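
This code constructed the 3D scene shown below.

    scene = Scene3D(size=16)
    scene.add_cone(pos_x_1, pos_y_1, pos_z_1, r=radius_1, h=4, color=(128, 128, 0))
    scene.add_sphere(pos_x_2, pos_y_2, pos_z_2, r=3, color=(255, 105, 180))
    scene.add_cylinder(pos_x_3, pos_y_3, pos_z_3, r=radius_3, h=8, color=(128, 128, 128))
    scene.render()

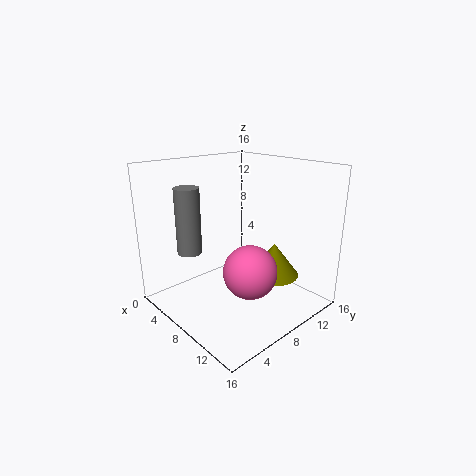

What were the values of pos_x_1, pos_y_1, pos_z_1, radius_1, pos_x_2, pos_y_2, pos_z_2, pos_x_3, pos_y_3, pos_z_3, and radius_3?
pos_x_1 = 9.5; pos_y_1 = 12.5; pos_z_1 = 2.5; radius_1 = 3; pos_x_2 = 10; pos_y_2 = 8; pos_z_2 = 4.5; pos_x_3 = 2; pos_y_3 = 5.5; pos_z_3 = 5; radius_3 = 1.5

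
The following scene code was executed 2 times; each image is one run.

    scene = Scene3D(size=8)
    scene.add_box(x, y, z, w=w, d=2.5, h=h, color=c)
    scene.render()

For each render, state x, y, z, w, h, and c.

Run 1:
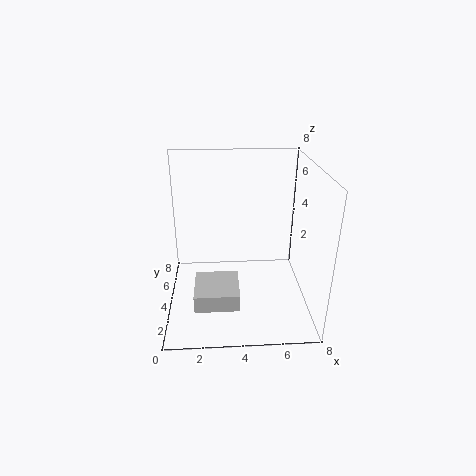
x = 1.5, y = 2, z = 0.5, w = 2.5, h = 1, c = 'lightgray'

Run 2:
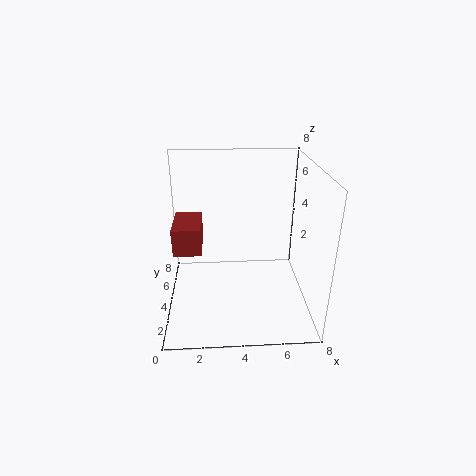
x = 0.5, y = 3, z = 3.5, w = 1.5, h = 1.5, c = 'brown'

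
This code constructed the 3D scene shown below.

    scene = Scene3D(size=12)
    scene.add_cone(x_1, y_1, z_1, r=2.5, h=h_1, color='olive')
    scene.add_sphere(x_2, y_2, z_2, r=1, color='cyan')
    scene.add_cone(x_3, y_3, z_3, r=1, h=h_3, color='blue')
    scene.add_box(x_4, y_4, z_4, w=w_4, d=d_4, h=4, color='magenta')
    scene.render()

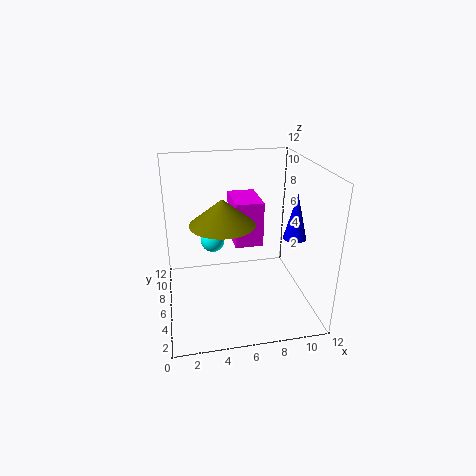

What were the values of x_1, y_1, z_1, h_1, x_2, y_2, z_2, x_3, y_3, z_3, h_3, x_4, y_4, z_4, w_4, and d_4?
x_1 = 4.5
y_1 = 4.5
z_1 = 8
h_1 = 2
x_2 = 4
y_2 = 7
z_2 = 5.5
x_3 = 11
y_3 = 6
z_3 = 5.5
h_3 = 4
x_4 = 6
y_4 = 7
z_4 = 4.5
w_4 = 2.5
d_4 = 4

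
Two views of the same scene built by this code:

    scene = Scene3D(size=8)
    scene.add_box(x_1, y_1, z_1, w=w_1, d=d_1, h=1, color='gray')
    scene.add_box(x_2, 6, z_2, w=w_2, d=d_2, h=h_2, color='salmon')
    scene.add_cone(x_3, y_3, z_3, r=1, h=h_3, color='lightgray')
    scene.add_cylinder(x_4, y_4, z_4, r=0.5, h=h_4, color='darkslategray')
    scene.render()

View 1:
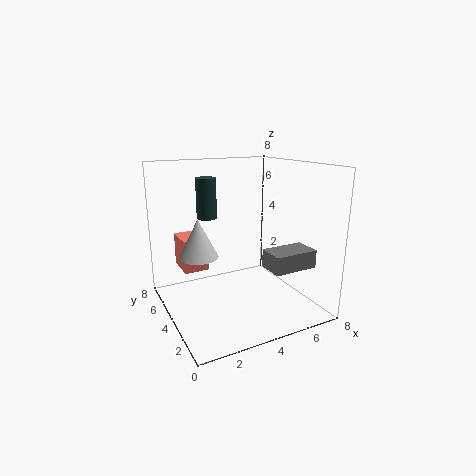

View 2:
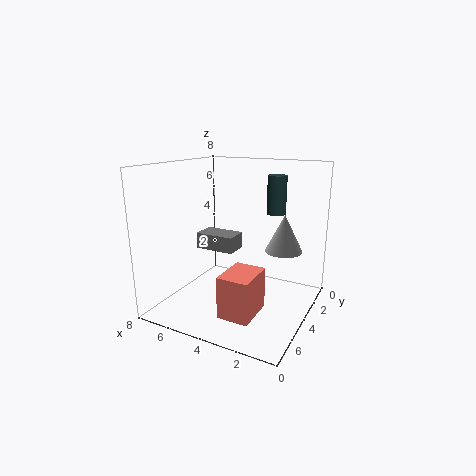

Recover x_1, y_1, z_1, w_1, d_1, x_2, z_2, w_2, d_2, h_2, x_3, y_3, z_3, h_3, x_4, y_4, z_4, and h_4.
x_1 = 5, y_1 = 1.5, z_1 = 2.5, w_1 = 2.5, d_1 = 1.5, x_2 = 1.5, z_2 = 1.5, w_2 = 1.5, d_2 = 2, h_2 = 2, x_3 = 1.5, y_3 = 3.5, z_3 = 3.5, h_3 = 2, x_4 = 2, y_4 = 3.5, z_4 = 5.5, h_4 = 2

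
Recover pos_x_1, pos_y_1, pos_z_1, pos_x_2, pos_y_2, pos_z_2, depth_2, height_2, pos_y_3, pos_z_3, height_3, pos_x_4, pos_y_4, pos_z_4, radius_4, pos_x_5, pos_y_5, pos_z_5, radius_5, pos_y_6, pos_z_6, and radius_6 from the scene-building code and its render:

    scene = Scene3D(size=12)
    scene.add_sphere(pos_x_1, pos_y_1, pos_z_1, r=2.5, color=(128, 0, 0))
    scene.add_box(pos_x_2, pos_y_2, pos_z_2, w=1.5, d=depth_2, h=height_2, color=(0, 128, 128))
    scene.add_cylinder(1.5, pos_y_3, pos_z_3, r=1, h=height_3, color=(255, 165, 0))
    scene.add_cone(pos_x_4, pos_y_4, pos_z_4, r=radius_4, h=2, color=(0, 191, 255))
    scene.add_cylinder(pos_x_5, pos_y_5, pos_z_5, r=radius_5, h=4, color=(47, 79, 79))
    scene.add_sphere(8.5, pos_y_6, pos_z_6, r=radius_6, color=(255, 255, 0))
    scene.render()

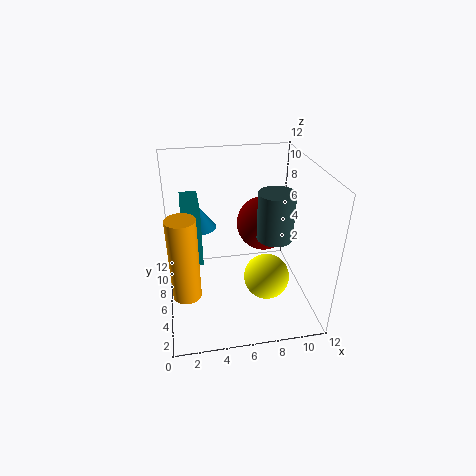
pos_x_1 = 9
pos_y_1 = 9
pos_z_1 = 5.5
pos_x_2 = 1.5
pos_y_2 = 5.5
pos_z_2 = 4
depth_2 = 4
height_2 = 5
pos_y_3 = 1.5
pos_z_3 = 4.5
height_3 = 6
pos_x_4 = 3
pos_y_4 = 8.5
pos_z_4 = 6
radius_4 = 1.5
pos_x_5 = 9
pos_y_5 = 5.5
pos_z_5 = 6
radius_5 = 1.5
pos_y_6 = 5.5
pos_z_6 = 2
radius_6 = 2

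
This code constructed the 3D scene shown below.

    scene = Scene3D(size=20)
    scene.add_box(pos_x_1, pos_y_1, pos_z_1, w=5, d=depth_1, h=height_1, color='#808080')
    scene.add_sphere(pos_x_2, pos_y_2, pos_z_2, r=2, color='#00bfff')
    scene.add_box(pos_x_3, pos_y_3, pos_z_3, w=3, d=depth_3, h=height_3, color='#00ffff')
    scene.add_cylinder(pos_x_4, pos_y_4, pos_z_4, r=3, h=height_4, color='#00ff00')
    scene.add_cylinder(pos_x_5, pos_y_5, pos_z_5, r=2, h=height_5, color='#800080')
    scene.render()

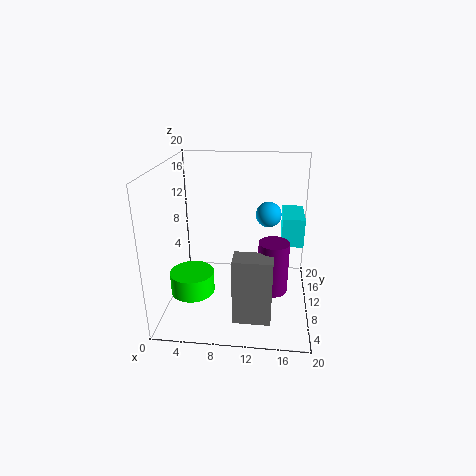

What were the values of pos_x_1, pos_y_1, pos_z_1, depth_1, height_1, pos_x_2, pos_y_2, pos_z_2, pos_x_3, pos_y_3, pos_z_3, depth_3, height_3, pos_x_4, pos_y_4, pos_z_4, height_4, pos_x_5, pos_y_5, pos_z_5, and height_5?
pos_x_1 = 10; pos_y_1 = 3; pos_z_1 = 1; depth_1 = 3; height_1 = 9; pos_x_2 = 14; pos_y_2 = 17; pos_z_2 = 11; pos_x_3 = 16; pos_y_3 = 10; pos_z_3 = 9; depth_3 = 6; height_3 = 4; pos_x_4 = 4; pos_y_4 = 7; pos_z_4 = 3; height_4 = 3; pos_x_5 = 15; pos_y_5 = 7; pos_z_5 = 4; height_5 = 7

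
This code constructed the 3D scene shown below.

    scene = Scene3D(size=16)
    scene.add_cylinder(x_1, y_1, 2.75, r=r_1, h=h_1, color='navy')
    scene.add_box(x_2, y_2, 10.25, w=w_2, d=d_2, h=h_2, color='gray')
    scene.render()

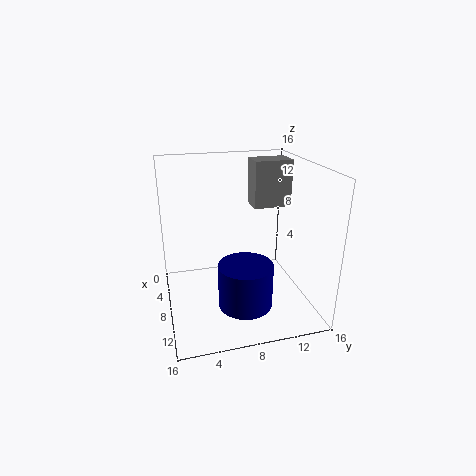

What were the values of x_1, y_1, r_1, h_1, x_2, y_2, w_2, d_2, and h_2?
x_1 = 12.75
y_1 = 7.5
r_1 = 2.75
h_1 = 4.5
x_2 = 2.5
y_2 = 10.75
w_2 = 3
d_2 = 4.5
h_2 = 5.5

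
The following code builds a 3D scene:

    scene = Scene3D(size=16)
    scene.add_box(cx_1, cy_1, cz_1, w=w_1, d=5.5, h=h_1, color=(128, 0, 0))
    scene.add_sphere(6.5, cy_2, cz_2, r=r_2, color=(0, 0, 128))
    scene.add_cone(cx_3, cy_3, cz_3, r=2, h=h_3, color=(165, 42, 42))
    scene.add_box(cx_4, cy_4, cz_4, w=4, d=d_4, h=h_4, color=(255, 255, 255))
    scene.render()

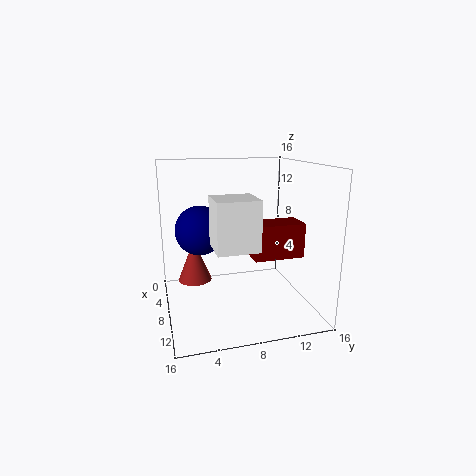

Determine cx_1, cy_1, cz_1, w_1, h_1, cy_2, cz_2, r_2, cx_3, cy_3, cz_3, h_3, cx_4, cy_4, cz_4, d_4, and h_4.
cx_1 = 8.25; cy_1 = 9; cz_1 = 6.25; w_1 = 3; h_1 = 3.75; cy_2 = 4; cz_2 = 8.75; r_2 = 2.75; cx_3 = 4.5; cy_3 = 3.5; cz_3 = 2; h_3 = 5; cx_4 = 9.75; cy_4 = 4.5; cz_4 = 8.25; d_4 = 4.25; h_4 = 5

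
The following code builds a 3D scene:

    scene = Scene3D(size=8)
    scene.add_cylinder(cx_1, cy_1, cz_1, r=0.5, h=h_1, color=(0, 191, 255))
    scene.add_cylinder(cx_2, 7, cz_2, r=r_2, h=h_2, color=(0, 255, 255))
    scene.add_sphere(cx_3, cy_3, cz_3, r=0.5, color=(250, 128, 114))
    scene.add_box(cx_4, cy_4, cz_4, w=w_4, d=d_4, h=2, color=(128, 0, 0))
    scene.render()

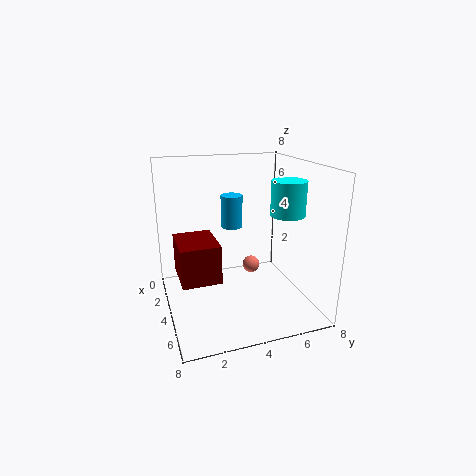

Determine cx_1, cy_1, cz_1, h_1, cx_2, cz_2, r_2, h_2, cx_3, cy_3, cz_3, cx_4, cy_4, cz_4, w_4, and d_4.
cx_1 = 6, cy_1 = 3, cz_1 = 5.5, h_1 = 1.5, cx_2 = 4, cz_2 = 5, r_2 = 1, h_2 = 2, cx_3 = 3.5, cy_3 = 5, cz_3 = 2, cx_4 = 3.5, cy_4 = 0.5, cz_4 = 2.5, w_4 = 2.5, d_4 = 2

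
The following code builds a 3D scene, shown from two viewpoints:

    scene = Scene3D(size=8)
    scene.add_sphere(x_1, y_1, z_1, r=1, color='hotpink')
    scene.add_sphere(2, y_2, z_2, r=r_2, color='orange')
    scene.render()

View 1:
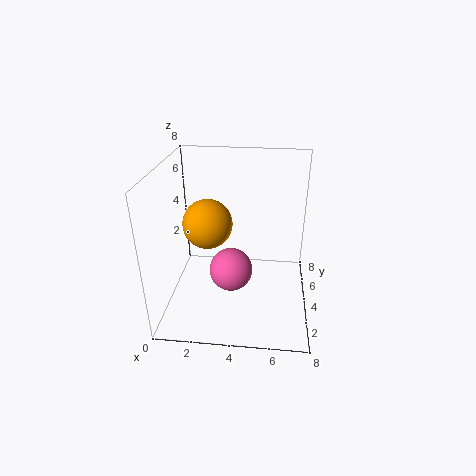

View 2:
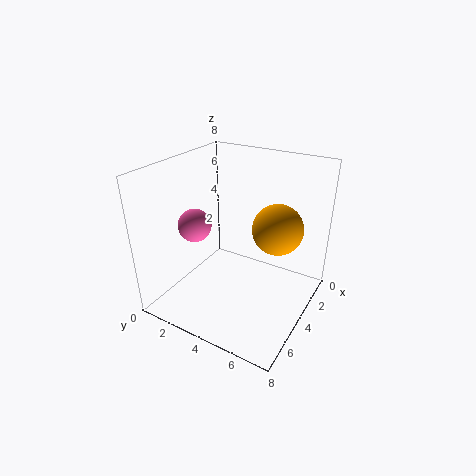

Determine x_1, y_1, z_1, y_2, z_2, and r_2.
x_1 = 4
y_1 = 1
z_1 = 4
y_2 = 5.5
z_2 = 4
r_2 = 1.5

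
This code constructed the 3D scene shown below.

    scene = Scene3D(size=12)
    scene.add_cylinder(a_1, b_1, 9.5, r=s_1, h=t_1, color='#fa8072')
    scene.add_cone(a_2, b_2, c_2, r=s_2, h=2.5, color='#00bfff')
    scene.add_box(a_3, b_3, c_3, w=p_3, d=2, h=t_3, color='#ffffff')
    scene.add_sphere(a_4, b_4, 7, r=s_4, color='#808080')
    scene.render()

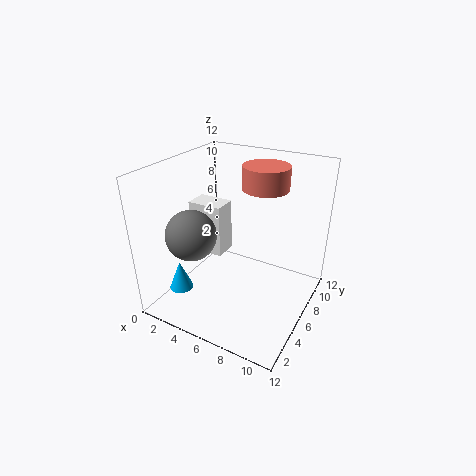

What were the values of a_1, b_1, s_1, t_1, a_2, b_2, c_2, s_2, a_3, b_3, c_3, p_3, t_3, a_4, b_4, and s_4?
a_1 = 7
b_1 = 9
s_1 = 2
t_1 = 2
a_2 = 2
b_2 = 3
c_2 = 1.5
s_2 = 1
a_3 = 1.5
b_3 = 5.5
c_3 = 4
p_3 = 3
t_3 = 4.5
a_4 = 3.5
b_4 = 3
s_4 = 2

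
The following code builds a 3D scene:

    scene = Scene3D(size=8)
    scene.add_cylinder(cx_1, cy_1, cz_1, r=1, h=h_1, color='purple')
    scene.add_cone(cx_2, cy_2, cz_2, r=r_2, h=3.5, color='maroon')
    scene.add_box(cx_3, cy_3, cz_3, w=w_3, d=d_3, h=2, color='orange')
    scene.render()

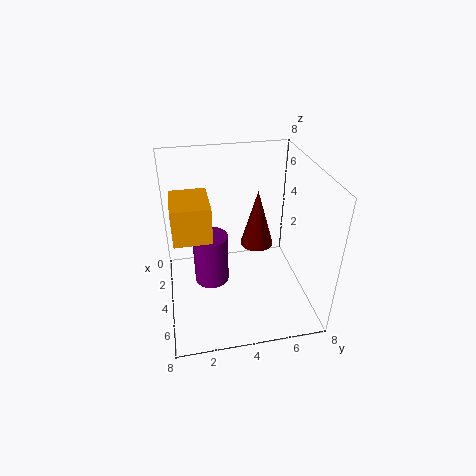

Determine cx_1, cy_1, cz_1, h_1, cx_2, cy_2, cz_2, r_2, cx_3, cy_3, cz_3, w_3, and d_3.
cx_1 = 3.5, cy_1 = 2.5, cz_1 = 1, h_1 = 3, cx_2 = 2.5, cy_2 = 5.5, cz_2 = 2.5, r_2 = 1, cx_3 = 2.5, cy_3 = 0.5, cz_3 = 4.5, w_3 = 2.5, d_3 = 2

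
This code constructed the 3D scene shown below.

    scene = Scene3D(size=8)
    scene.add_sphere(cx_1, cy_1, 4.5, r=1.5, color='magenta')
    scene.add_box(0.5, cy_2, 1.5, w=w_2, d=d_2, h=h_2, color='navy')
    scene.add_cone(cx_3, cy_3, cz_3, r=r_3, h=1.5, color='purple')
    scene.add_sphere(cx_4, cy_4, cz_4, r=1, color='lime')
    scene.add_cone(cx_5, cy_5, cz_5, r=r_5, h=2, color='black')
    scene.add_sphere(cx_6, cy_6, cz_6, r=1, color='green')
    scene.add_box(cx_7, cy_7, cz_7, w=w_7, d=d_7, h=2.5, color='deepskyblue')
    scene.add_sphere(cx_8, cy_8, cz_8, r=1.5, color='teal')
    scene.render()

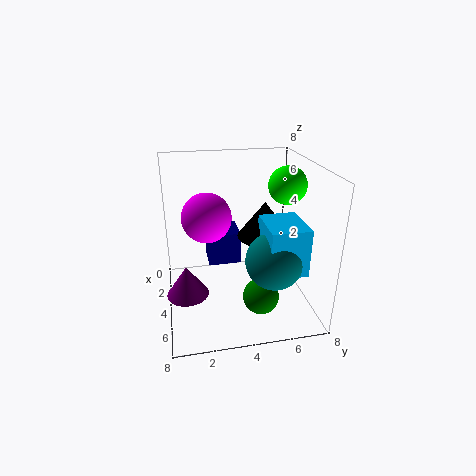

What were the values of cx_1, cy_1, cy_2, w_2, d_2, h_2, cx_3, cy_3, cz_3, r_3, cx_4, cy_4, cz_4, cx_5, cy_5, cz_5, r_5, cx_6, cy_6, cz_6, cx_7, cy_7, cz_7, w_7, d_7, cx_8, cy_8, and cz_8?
cx_1 = 2, cy_1 = 2.5, cy_2 = 2.5, w_2 = 2, d_2 = 2, h_2 = 2, cx_3 = 6.5, cy_3 = 1, cz_3 = 2.5, r_3 = 1, cx_4 = 4.5, cy_4 = 6.5, cz_4 = 7, cx_5 = 4, cy_5 = 5.5, cz_5 = 4, r_5 = 1.5, cx_6 = 5.5, cy_6 = 5, cz_6 = 1, cx_7 = 4.5, cy_7 = 5, cz_7 = 3, w_7 = 2.5, d_7 = 2, cx_8 = 6, cy_8 = 5.5, cz_8 = 3.5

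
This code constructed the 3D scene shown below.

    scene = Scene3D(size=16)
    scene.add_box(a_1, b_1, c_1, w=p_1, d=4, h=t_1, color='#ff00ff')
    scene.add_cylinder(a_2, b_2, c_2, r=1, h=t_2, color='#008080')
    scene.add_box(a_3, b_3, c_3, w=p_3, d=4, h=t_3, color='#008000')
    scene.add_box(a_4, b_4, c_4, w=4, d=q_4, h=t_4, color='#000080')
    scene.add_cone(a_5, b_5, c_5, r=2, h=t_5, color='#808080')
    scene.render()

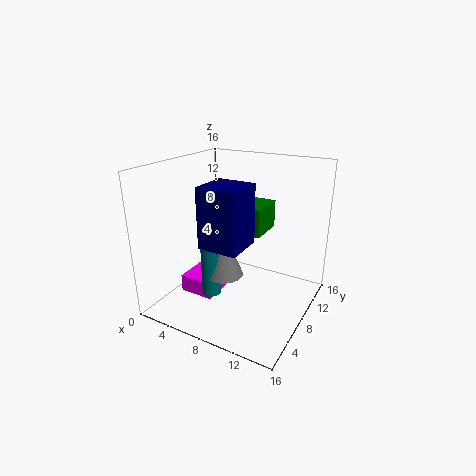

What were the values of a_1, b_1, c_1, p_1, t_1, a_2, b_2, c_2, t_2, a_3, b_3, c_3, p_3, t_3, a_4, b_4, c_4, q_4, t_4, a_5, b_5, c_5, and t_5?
a_1 = 2
b_1 = 5
c_1 = 1
p_1 = 4
t_1 = 2
a_2 = 7
b_2 = 4
c_2 = 3
t_2 = 7
a_3 = 8
b_3 = 7
c_3 = 9
p_3 = 3
t_3 = 3
a_4 = 7
b_4 = 2
c_4 = 9
q_4 = 4
t_4 = 6
a_5 = 8
b_5 = 5
c_5 = 5
t_5 = 5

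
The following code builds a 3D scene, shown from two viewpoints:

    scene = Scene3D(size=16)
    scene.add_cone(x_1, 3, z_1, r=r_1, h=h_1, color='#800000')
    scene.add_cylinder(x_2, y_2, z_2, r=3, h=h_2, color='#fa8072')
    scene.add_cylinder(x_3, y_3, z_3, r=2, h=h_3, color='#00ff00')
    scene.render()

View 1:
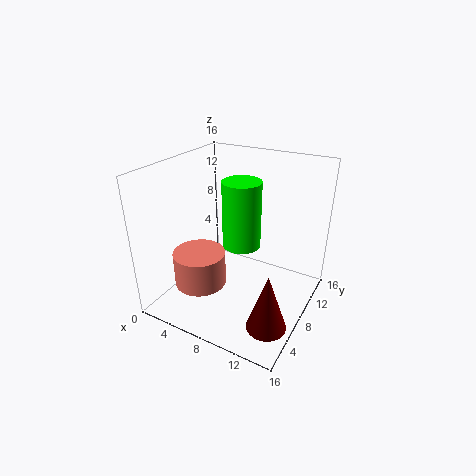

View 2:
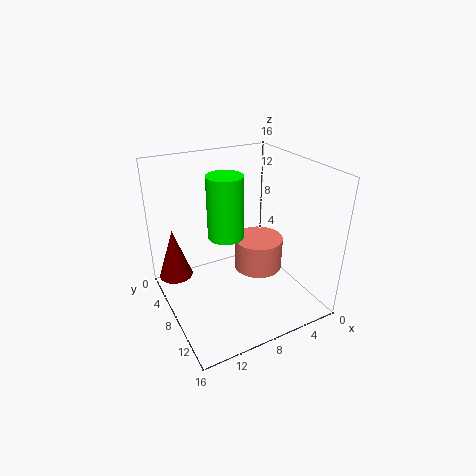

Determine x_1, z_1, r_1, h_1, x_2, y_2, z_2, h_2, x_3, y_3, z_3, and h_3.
x_1 = 14
z_1 = 2
r_1 = 2
h_1 = 6
x_2 = 4
y_2 = 6
z_2 = 2
h_2 = 4
x_3 = 9
y_3 = 7
z_3 = 8
h_3 = 7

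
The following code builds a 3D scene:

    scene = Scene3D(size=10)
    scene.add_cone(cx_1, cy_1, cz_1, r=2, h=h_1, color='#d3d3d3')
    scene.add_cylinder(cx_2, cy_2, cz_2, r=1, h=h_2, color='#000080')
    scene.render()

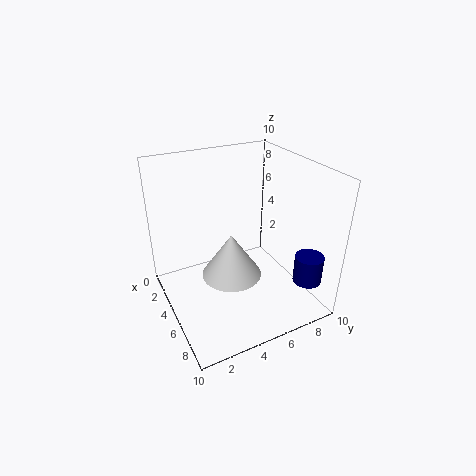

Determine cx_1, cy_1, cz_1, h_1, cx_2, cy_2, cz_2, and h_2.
cx_1 = 6
cy_1 = 4
cz_1 = 3
h_1 = 3
cx_2 = 8
cy_2 = 9
cz_2 = 2
h_2 = 2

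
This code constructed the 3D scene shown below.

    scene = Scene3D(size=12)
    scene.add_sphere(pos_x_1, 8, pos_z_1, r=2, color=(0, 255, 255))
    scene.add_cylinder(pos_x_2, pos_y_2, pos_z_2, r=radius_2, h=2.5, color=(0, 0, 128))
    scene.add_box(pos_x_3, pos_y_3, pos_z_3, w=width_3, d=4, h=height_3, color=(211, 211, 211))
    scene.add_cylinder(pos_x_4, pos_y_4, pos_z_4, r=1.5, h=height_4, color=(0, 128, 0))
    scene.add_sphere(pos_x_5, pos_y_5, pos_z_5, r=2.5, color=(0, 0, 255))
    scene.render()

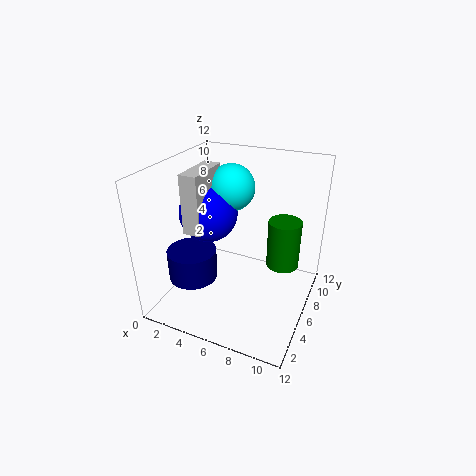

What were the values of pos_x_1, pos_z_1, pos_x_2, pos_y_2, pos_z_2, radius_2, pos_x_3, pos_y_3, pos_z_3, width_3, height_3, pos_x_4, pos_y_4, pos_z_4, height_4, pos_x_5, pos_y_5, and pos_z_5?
pos_x_1 = 4.5; pos_z_1 = 9.5; pos_x_2 = 3; pos_y_2 = 3.5; pos_z_2 = 3; radius_2 = 2; pos_x_3 = 2; pos_y_3 = 4; pos_z_3 = 6.5; width_3 = 1.5; height_3 = 5; pos_x_4 = 9; pos_y_4 = 9.5; pos_z_4 = 2; height_4 = 4.5; pos_x_5 = 3; pos_y_5 = 6.5; pos_z_5 = 7.5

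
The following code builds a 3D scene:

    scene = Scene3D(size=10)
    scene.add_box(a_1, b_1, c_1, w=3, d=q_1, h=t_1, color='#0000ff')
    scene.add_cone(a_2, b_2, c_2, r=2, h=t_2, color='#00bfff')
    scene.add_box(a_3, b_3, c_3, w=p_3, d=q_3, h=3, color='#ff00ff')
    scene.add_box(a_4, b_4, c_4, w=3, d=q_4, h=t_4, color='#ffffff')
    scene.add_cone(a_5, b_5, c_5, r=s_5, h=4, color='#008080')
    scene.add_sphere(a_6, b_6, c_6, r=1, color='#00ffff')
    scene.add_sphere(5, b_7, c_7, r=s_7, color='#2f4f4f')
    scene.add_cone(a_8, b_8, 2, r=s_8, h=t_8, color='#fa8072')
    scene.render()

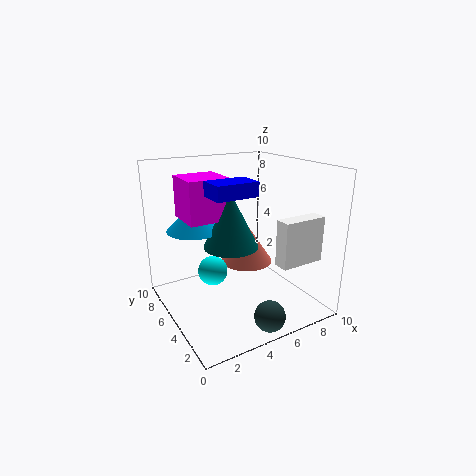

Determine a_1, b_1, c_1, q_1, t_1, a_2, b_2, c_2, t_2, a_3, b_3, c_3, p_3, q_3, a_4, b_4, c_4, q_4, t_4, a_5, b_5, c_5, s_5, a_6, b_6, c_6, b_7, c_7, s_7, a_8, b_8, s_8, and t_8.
a_1 = 3
b_1 = 4
c_1 = 8
q_1 = 2
t_1 = 1
a_2 = 3
b_2 = 8
c_2 = 5
t_2 = 2
a_3 = 2
b_3 = 6
c_3 = 6
p_3 = 3
q_3 = 3
a_4 = 6
b_4 = 1
c_4 = 4
q_4 = 1
t_4 = 3
a_5 = 5
b_5 = 6
c_5 = 4
s_5 = 2
a_6 = 3
b_6 = 5
c_6 = 3
b_7 = 1
c_7 = 1
s_7 = 1
a_8 = 7
b_8 = 7
s_8 = 2
t_8 = 3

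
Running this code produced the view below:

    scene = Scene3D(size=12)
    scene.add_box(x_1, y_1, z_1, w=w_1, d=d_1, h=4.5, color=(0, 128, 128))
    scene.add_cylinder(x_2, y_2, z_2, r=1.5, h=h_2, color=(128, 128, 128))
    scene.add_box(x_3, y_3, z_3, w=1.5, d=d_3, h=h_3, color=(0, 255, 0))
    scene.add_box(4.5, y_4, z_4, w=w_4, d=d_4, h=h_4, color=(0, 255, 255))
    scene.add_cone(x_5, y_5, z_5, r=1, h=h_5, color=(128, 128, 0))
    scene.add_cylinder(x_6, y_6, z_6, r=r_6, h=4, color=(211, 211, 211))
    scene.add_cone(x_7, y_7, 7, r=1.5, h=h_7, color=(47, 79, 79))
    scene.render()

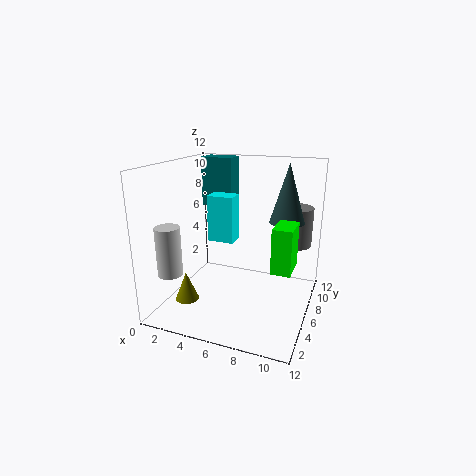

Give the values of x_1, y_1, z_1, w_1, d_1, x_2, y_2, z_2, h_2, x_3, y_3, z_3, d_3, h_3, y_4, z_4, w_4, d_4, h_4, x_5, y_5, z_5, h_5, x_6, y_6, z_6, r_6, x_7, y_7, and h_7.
x_1 = 1; y_1 = 9.5; z_1 = 7.5; w_1 = 3; d_1 = 2; x_2 = 10; y_2 = 10; z_2 = 4.5; h_2 = 3.5; x_3 = 9.5; y_3 = 3.5; z_3 = 4.5; d_3 = 2.5; h_3 = 3.5; y_4 = 3.5; z_4 = 6.5; w_4 = 2; d_4 = 1.5; h_4 = 3.5; x_5 = 2; y_5 = 4; z_5 = 0.5; h_5 = 2.5; x_6 = 1.5; y_6 = 2.5; z_6 = 3.5; r_6 = 1; x_7 = 9.5; y_7 = 8.5; h_7 = 5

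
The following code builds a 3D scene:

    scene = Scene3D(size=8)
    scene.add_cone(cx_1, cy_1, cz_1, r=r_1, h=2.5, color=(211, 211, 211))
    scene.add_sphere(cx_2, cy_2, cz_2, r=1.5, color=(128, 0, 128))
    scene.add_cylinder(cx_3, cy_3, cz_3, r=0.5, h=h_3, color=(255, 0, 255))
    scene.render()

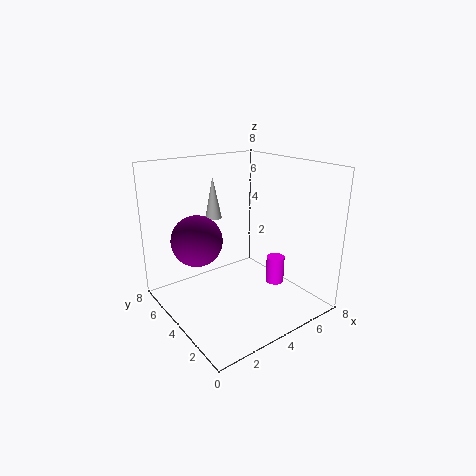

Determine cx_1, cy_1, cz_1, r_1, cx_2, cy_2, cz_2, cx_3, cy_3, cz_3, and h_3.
cx_1 = 4, cy_1 = 6.5, cz_1 = 4.5, r_1 = 0.5, cx_2 = 2.5, cy_2 = 6, cz_2 = 3.5, cx_3 = 5.5, cy_3 = 2.5, cz_3 = 1.5, h_3 = 1.5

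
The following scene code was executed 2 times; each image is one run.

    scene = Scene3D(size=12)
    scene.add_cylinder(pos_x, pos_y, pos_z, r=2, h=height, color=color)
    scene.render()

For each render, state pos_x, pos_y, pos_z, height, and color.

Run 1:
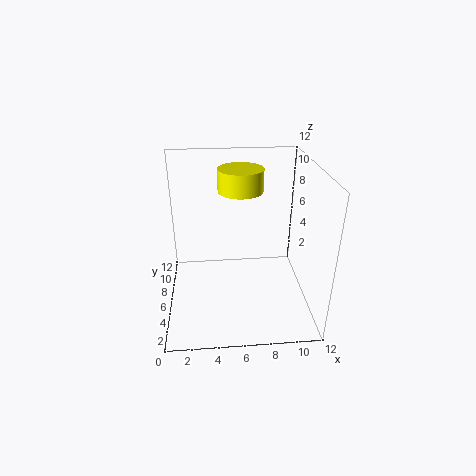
pos_x = 6.5, pos_y = 9, pos_z = 9, height = 2, color = 'yellow'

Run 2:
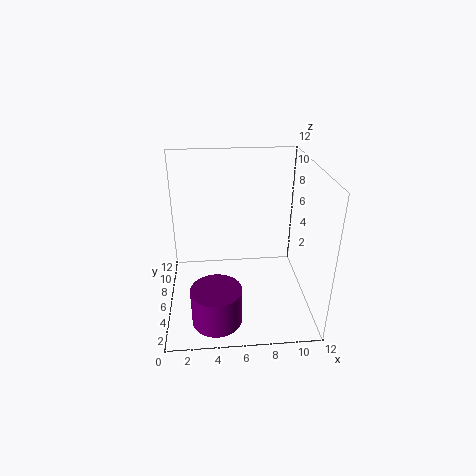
pos_x = 4, pos_y = 2.5, pos_z = 0.5, height = 3, color = 'purple'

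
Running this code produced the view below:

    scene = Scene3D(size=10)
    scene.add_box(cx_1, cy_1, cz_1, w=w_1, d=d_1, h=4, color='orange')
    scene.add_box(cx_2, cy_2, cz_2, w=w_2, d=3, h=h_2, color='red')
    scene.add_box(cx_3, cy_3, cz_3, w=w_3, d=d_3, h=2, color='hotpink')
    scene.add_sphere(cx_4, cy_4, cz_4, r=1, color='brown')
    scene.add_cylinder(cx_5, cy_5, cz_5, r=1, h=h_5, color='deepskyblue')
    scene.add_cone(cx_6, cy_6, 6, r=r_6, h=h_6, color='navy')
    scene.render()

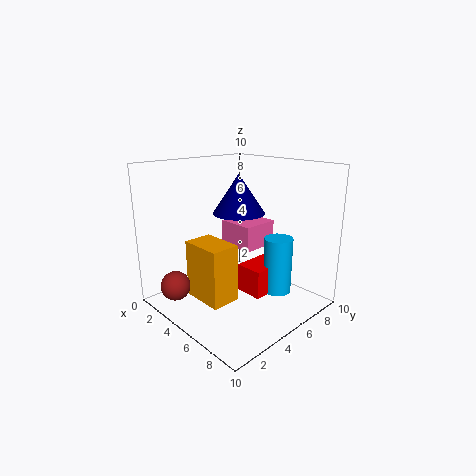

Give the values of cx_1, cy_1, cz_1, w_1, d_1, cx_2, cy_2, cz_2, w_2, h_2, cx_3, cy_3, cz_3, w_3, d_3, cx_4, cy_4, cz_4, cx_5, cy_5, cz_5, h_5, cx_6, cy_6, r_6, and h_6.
cx_1 = 3, cy_1 = 2, cz_1 = 1, w_1 = 3, d_1 = 2, cx_2 = 5, cy_2 = 5, cz_2 = 1, w_2 = 2, h_2 = 2, cx_3 = 1, cy_3 = 7, cz_3 = 3, w_3 = 3, d_3 = 3, cx_4 = 3, cy_4 = 1, cz_4 = 2, cx_5 = 7, cy_5 = 7, cz_5 = 1, h_5 = 4, cx_6 = 3, cy_6 = 7, r_6 = 2, h_6 = 3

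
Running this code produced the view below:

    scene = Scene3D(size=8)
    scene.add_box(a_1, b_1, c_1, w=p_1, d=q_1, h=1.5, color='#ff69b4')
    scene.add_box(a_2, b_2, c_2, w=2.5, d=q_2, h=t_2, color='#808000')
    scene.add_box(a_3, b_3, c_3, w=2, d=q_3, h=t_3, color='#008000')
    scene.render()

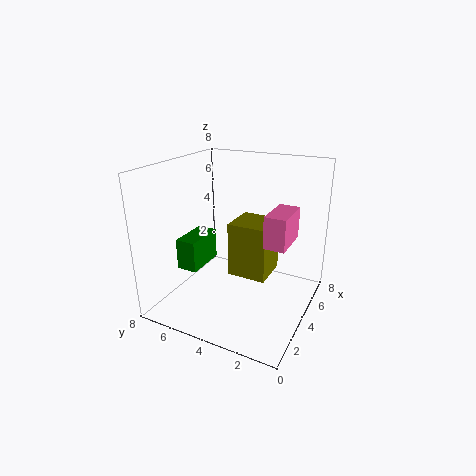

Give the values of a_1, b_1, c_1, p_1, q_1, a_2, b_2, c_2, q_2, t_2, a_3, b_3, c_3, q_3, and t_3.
a_1 = 1.5, b_1 = 0.5, c_1 = 5, p_1 = 2, q_1 = 1, a_2 = 5.5, b_2 = 3, c_2 = 0.5, q_2 = 2.5, t_2 = 3.5, a_3 = 0.5, b_3 = 4.5, c_3 = 3.5, q_3 = 1, t_3 = 1.5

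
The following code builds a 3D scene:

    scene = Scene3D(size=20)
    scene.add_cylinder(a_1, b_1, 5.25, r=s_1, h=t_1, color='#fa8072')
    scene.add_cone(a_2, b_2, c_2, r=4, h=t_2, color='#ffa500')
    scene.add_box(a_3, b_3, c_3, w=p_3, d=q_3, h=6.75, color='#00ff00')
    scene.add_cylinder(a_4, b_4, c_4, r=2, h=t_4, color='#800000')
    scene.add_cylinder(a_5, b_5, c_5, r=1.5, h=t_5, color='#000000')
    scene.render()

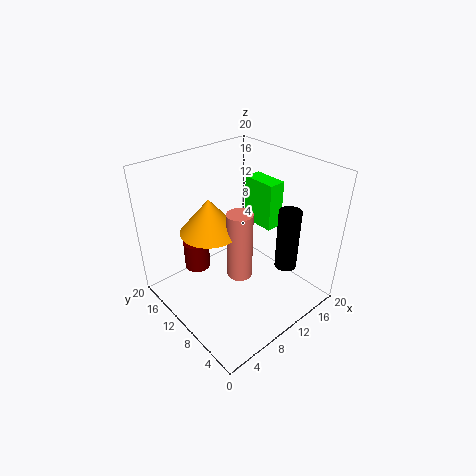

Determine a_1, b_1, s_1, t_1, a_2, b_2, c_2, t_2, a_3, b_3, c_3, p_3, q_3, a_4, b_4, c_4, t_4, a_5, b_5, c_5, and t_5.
a_1 = 9
b_1 = 8.5
s_1 = 1.75
t_1 = 9.5
a_2 = 6.75
b_2 = 12
c_2 = 11.5
t_2 = 4.75
a_3 = 14.25
b_3 = 8.25
c_3 = 10.25
p_3 = 2.5
q_3 = 5
a_4 = 8
b_4 = 17.75
c_4 = 1.75
t_4 = 4.5
a_5 = 14
b_5 = 4.5
c_5 = 6.5
t_5 = 8.5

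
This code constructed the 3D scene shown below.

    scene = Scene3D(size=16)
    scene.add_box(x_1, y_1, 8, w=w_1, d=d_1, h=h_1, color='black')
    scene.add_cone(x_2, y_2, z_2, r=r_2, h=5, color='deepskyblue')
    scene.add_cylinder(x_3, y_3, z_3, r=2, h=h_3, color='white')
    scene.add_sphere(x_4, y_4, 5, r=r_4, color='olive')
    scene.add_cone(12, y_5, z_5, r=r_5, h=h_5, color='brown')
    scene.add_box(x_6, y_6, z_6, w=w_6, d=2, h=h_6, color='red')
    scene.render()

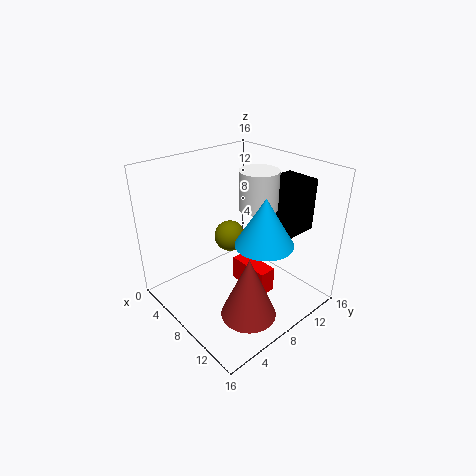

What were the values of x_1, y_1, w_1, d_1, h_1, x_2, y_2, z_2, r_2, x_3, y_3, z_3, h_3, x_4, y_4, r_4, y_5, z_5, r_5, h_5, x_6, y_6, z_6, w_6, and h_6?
x_1 = 8, y_1 = 11, w_1 = 4, d_1 = 5, h_1 = 6, x_2 = 12, y_2 = 8, z_2 = 9, r_2 = 3, x_3 = 10, y_3 = 9, z_3 = 12, h_3 = 4, x_4 = 3, y_4 = 11, r_4 = 2, y_5 = 6, z_5 = 1, r_5 = 3, h_5 = 7, x_6 = 6, y_6 = 9, z_6 = 1, w_6 = 5, h_6 = 3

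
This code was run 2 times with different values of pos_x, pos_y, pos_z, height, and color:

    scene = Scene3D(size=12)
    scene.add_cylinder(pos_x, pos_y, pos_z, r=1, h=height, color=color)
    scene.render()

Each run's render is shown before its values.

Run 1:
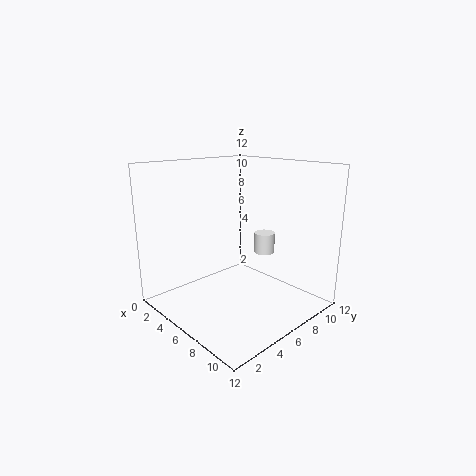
pos_x = 4.5; pos_y = 11; pos_z = 3; height = 2; color = 'white'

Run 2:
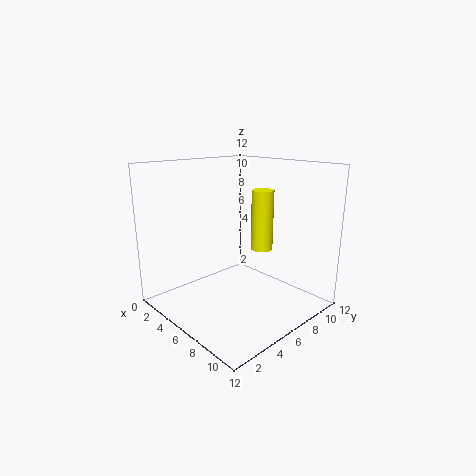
pos_x = 5.5; pos_y = 9.5; pos_z = 4; height = 5.5; color = 'yellow'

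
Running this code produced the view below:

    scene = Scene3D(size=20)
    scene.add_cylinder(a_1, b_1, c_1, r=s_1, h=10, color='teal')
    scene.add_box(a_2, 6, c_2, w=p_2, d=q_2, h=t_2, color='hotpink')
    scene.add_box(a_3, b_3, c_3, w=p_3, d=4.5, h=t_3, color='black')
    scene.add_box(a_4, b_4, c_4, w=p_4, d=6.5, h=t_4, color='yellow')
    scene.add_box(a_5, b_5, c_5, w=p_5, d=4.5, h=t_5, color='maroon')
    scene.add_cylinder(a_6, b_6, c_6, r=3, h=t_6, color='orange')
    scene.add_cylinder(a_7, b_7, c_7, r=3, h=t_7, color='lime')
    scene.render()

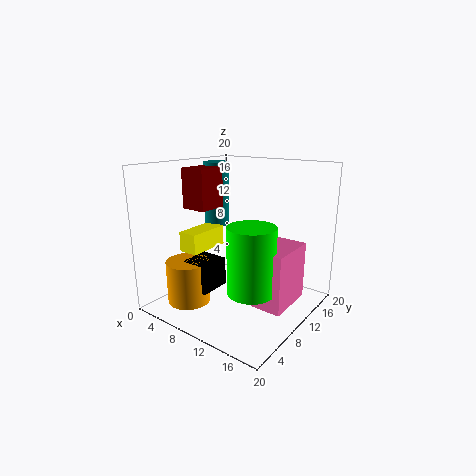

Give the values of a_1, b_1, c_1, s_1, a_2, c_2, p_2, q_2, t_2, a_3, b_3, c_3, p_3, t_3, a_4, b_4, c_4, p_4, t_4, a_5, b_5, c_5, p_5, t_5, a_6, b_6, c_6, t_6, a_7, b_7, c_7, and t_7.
a_1 = 2, b_1 = 15, c_1 = 9.5, s_1 = 2, a_2 = 15, c_2 = 3, p_2 = 4, q_2 = 6.5, t_2 = 7.5, a_3 = 4.5, b_3 = 4.5, c_3 = 3, p_3 = 4, t_3 = 4, a_4 = 1.5, b_4 = 7, c_4 = 7, p_4 = 3, t_4 = 3, a_5 = 0.5, b_5 = 9, c_5 = 13, p_5 = 4, t_5 = 6, a_6 = 5, b_6 = 5, c_6 = 1, t_6 = 6, a_7 = 15, b_7 = 6, c_7 = 5, t_7 = 8.5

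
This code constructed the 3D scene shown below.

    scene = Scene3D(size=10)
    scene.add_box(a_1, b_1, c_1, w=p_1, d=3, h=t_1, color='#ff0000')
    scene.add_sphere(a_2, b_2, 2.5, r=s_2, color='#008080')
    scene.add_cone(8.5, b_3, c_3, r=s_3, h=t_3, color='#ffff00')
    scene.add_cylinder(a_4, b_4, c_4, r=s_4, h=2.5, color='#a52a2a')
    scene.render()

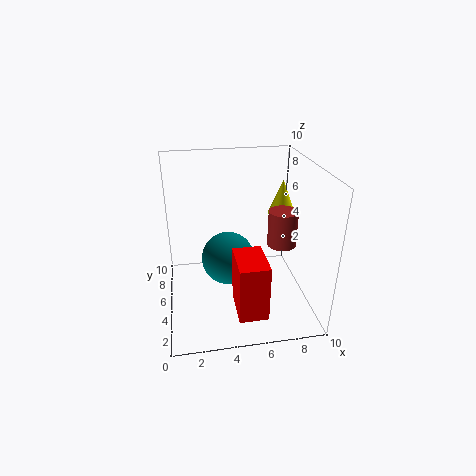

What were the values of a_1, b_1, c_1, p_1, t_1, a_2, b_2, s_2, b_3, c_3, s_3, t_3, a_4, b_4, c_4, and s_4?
a_1 = 4.5; b_1 = 1.5; c_1 = 0.5; p_1 = 2; t_1 = 4; a_2 = 4.5; b_2 = 6.5; s_2 = 2; b_3 = 6.5; c_3 = 6; s_3 = 1; t_3 = 2.5; a_4 = 8; b_4 = 4.5; c_4 = 4.5; s_4 = 1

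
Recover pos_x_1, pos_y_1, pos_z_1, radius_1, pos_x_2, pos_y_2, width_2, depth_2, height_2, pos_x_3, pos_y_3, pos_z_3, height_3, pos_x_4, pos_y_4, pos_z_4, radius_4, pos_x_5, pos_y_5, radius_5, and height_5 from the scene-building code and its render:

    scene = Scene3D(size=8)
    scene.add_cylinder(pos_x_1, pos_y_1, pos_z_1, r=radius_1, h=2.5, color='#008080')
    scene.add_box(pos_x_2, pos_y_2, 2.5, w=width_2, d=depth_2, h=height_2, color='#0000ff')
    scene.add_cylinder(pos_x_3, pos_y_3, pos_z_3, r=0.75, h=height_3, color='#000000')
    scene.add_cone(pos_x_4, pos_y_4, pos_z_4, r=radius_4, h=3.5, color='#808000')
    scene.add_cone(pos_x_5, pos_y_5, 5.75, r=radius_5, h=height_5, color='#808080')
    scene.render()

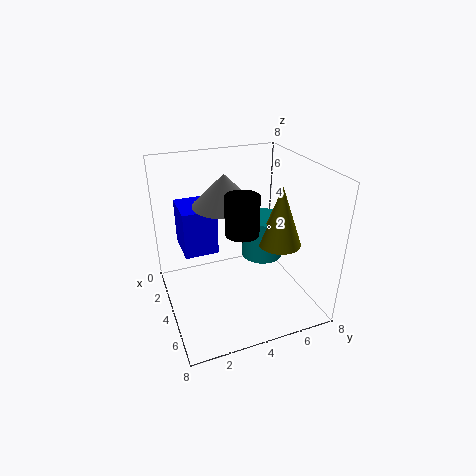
pos_x_1 = 3; pos_y_1 = 6; pos_z_1 = 2; radius_1 = 1.25; pos_x_2 = 0.25; pos_y_2 = 1.25; width_2 = 2.5; depth_2 = 2; height_2 = 2.75; pos_x_3 = 7; pos_y_3 = 3; pos_z_3 = 6; height_3 = 1.75; pos_x_4 = 4.25; pos_y_4 = 6.5; pos_z_4 = 3.25; radius_4 = 1.25; pos_x_5 = 3.25; pos_y_5 = 3.5; radius_5 = 1.75; height_5 = 1.75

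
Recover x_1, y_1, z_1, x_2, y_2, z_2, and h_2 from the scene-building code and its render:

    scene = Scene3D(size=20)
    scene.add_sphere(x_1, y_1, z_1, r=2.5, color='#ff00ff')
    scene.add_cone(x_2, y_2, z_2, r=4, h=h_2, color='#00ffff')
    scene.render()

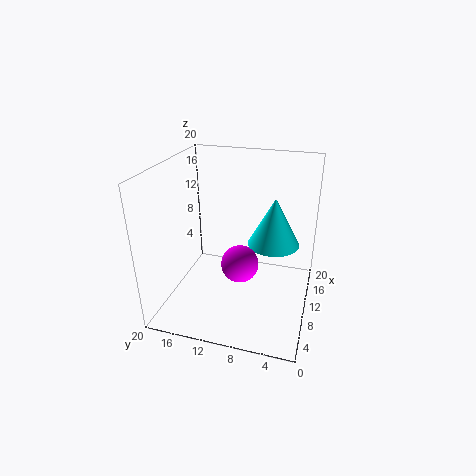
x_1 = 7.5, y_1 = 9, z_1 = 7.5, x_2 = 16, y_2 = 6, z_2 = 6.5, h_2 = 7.5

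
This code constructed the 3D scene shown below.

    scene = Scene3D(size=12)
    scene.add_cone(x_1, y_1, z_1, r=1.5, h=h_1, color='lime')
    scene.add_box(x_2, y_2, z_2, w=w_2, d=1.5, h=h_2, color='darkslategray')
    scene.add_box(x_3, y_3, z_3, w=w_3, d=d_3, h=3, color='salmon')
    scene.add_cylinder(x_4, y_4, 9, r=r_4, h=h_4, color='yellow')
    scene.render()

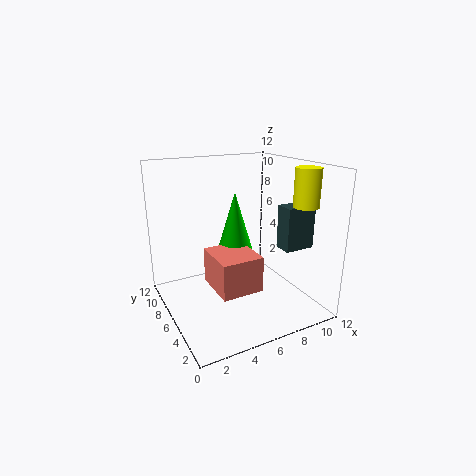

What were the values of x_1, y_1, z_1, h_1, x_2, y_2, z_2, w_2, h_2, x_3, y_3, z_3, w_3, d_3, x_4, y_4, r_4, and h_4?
x_1 = 6.5, y_1 = 7.5, z_1 = 4.5, h_1 = 5, x_2 = 8.5, y_2 = 2.5, z_2 = 5.5, w_2 = 2.5, h_2 = 3.5, x_3 = 3.5, y_3 = 3.5, z_3 = 2, w_3 = 3.5, d_3 = 4, x_4 = 10, y_4 = 2.5, r_4 = 1, h_4 = 3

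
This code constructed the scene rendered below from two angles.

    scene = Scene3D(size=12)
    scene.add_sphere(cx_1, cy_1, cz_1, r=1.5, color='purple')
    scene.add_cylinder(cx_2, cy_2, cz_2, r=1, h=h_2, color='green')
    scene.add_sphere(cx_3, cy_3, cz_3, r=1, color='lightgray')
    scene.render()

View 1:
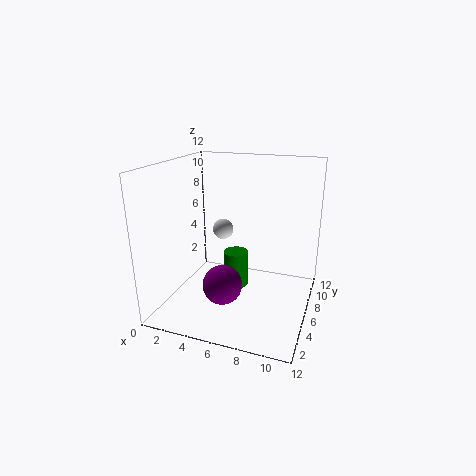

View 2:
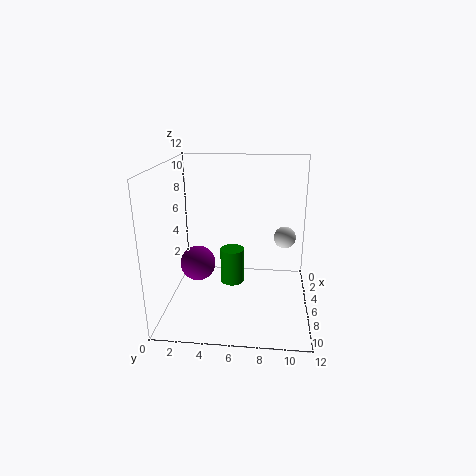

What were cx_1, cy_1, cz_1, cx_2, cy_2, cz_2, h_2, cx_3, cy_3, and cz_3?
cx_1 = 6
cy_1 = 2.5
cz_1 = 3.5
cx_2 = 6
cy_2 = 5.5
cz_2 = 2
h_2 = 3
cx_3 = 3
cy_3 = 10
cz_3 = 5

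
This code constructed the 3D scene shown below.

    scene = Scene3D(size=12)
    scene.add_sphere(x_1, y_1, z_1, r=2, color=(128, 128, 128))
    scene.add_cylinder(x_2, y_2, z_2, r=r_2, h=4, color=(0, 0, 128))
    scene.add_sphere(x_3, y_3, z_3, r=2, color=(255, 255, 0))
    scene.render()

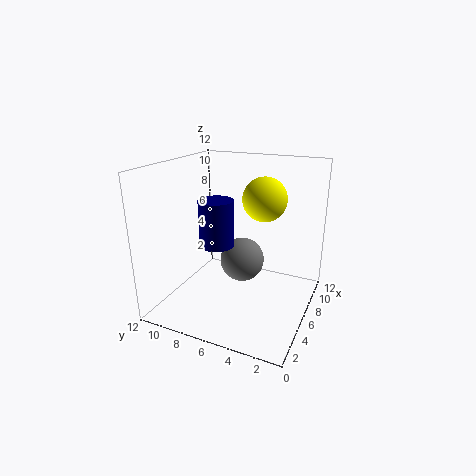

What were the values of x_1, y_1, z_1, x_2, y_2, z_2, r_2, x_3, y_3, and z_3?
x_1 = 8; y_1 = 6.5; z_1 = 3; x_2 = 6; y_2 = 8; z_2 = 5; r_2 = 1.5; x_3 = 9.5; y_3 = 5; z_3 = 8.5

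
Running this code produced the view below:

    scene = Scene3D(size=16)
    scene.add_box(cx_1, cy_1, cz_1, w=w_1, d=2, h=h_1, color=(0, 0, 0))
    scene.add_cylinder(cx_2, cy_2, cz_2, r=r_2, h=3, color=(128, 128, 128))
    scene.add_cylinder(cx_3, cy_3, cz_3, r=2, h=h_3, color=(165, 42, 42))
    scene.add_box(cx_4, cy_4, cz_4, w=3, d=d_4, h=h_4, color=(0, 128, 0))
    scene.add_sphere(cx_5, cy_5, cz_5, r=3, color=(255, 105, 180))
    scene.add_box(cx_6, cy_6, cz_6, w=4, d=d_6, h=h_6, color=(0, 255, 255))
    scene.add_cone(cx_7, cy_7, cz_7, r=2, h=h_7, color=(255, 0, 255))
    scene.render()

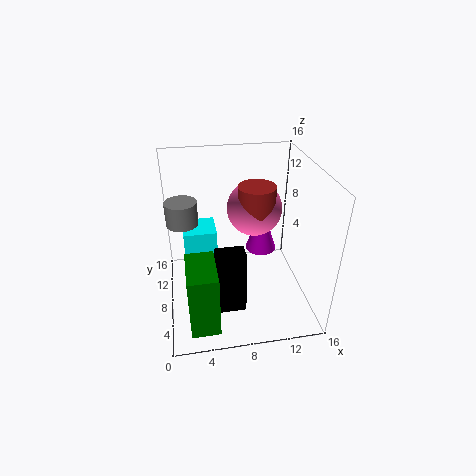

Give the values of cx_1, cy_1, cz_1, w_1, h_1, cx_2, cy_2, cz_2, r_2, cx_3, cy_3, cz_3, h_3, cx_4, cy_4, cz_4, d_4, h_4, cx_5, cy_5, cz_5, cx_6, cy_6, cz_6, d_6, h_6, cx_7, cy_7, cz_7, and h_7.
cx_1 = 5, cy_1 = 3, cz_1 = 2, w_1 = 3, h_1 = 7, cx_2 = 2, cy_2 = 14, cz_2 = 7, r_2 = 2, cx_3 = 10, cy_3 = 8, cz_3 = 11, h_3 = 3, cx_4 = 2, cy_4 = 1, cz_4 = 1, d_4 = 5, h_4 = 7, cx_5 = 10, cy_5 = 9, cz_5 = 11, cx_6 = 2, cy_6 = 11, cz_6 = 4, d_6 = 4, h_6 = 3, cx_7 = 12, cy_7 = 13, cz_7 = 3, h_7 = 6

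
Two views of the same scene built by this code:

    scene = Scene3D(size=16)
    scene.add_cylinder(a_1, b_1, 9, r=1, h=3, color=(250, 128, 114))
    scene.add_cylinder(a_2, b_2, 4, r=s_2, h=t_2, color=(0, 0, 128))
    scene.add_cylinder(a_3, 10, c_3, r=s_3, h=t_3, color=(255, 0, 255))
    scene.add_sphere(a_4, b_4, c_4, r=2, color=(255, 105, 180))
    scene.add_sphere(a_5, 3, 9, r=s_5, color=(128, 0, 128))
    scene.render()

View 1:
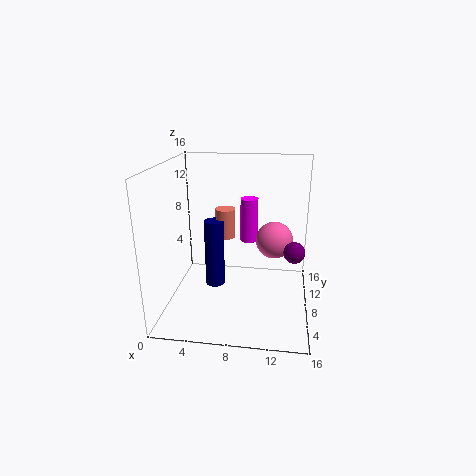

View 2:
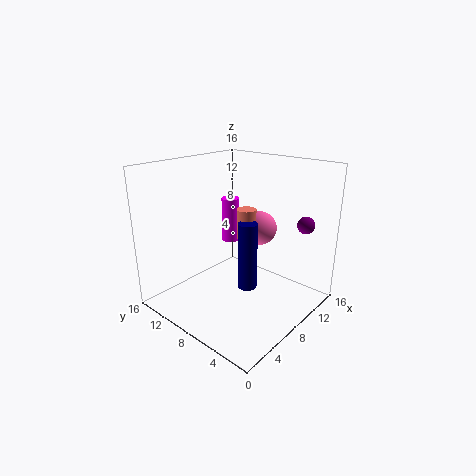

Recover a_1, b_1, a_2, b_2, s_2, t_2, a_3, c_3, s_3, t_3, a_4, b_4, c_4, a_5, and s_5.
a_1 = 7
b_1 = 6
a_2 = 6
b_2 = 5
s_2 = 1
t_2 = 7
a_3 = 9
c_3 = 7
s_3 = 1
t_3 = 5
a_4 = 12
b_4 = 8
c_4 = 8
a_5 = 14
s_5 = 1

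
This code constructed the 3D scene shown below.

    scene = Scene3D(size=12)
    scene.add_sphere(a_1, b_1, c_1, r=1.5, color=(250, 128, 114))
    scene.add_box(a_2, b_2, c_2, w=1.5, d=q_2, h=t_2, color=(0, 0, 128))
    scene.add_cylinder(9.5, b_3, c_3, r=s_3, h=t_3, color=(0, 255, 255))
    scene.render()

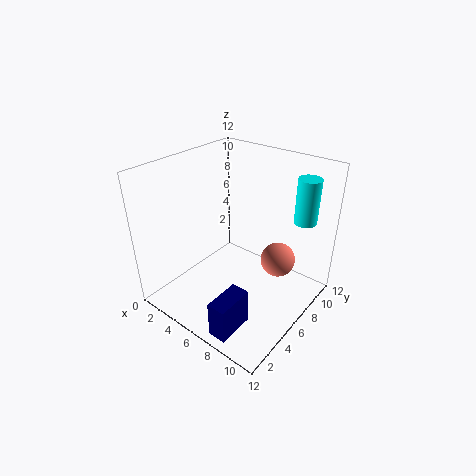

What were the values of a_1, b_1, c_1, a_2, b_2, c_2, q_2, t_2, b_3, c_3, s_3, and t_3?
a_1 = 8.5
b_1 = 8.5
c_1 = 3.5
a_2 = 7.5
b_2 = 0.5
c_2 = 0.5
q_2 = 3
t_2 = 3
b_3 = 11
c_3 = 6.5
s_3 = 1
t_3 = 4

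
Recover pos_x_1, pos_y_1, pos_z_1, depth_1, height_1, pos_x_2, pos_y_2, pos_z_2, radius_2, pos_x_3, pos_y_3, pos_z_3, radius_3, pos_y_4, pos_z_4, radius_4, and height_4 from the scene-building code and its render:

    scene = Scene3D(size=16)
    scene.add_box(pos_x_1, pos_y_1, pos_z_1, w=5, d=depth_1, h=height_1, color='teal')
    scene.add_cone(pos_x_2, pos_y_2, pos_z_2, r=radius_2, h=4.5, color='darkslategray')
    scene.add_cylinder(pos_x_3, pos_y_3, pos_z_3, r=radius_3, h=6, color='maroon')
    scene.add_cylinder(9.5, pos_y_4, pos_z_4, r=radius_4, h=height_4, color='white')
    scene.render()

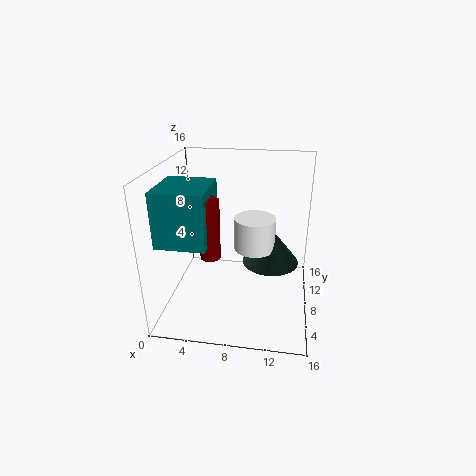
pos_x_1 = 1
pos_y_1 = 1.5
pos_z_1 = 9.5
depth_1 = 5.5
height_1 = 5.5
pos_x_2 = 11.5
pos_y_2 = 12
pos_z_2 = 3
radius_2 = 3.5
pos_x_3 = 6
pos_y_3 = 3.5
pos_z_3 = 8
radius_3 = 1
pos_y_4 = 11.5
pos_z_4 = 5
radius_4 = 2.5
height_4 = 4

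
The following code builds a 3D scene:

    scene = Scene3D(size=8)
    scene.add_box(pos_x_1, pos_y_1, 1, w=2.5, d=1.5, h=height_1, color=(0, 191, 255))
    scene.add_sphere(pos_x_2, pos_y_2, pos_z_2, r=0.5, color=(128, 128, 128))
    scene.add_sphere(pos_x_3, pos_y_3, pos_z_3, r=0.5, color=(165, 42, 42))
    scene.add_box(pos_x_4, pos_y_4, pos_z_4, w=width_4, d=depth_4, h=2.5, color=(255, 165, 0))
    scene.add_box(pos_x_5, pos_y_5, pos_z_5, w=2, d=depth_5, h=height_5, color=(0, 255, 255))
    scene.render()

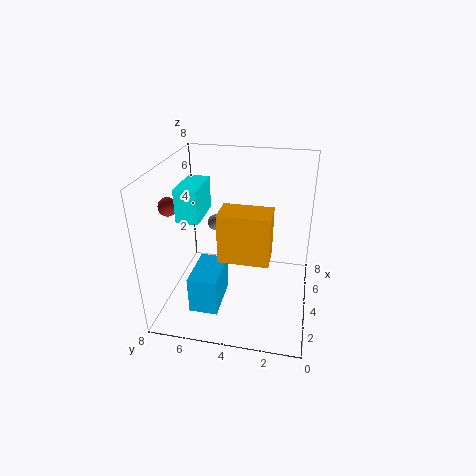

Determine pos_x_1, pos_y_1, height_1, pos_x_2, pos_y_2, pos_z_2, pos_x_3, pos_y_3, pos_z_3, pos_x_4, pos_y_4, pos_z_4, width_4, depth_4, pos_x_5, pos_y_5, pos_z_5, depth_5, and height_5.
pos_x_1 = 1; pos_y_1 = 4.5; height_1 = 2; pos_x_2 = 6.5; pos_y_2 = 6; pos_z_2 = 3.5; pos_x_3 = 3; pos_y_3 = 7.5; pos_z_3 = 6; pos_x_4 = 1.5; pos_y_4 = 2; pos_z_4 = 4; width_4 = 1.5; depth_4 = 2.5; pos_x_5 = 0.5; pos_y_5 = 5; pos_z_5 = 6.5; depth_5 = 1; height_5 = 1.5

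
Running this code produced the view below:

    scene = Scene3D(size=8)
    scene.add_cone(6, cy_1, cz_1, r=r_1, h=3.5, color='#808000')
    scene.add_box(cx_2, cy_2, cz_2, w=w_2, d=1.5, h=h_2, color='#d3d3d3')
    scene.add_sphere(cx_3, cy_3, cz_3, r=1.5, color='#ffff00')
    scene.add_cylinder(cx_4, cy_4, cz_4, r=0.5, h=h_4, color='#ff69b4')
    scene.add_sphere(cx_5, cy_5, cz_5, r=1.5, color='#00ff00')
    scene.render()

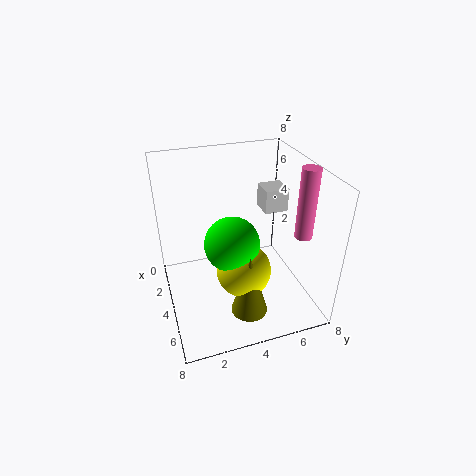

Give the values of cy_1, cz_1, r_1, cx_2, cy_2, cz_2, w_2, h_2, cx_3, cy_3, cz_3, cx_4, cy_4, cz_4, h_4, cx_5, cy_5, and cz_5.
cy_1 = 4, cz_1 = 0.5, r_1 = 1, cx_2 = 0.5, cy_2 = 6.5, cz_2 = 4, w_2 = 1.5, h_2 = 1.5, cx_3 = 5, cy_3 = 4, cz_3 = 2.5, cx_4 = 5, cy_4 = 7.5, cz_4 = 4, h_4 = 4, cx_5 = 4.5, cy_5 = 3.5, cz_5 = 4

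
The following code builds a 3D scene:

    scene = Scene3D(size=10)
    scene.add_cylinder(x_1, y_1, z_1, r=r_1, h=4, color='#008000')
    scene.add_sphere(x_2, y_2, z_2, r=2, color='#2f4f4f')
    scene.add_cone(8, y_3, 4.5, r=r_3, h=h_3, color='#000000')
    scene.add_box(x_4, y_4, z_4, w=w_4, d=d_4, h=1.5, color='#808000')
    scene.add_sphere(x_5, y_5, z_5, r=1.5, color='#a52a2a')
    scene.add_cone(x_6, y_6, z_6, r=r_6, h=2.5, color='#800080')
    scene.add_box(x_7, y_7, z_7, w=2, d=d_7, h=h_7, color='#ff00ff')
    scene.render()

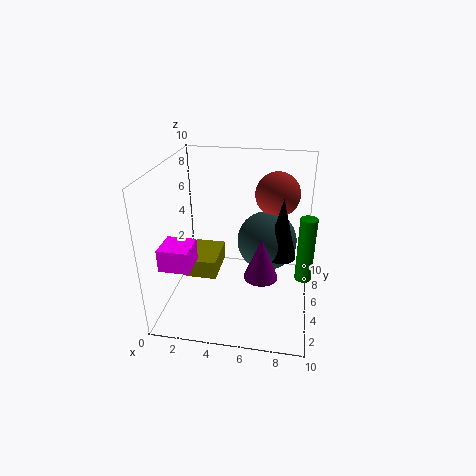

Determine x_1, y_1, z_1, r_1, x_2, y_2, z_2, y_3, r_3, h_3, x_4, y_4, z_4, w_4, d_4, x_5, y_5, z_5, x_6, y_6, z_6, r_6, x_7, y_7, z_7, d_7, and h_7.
x_1 = 9.5, y_1 = 2.5, z_1 = 4, r_1 = 0.5, x_2 = 7, y_2 = 5, z_2 = 5, y_3 = 4, r_3 = 1, h_3 = 4, x_4 = 0.5, y_4 = 6, z_4 = 0.5, w_4 = 2.5, d_4 = 3.5, x_5 = 7.5, y_5 = 6, z_5 = 8, x_6 = 7, y_6 = 1.5, z_6 = 4.5, r_6 = 1, x_7 = 0.5, y_7 = 1.5, z_7 = 4, d_7 = 2, h_7 = 1.5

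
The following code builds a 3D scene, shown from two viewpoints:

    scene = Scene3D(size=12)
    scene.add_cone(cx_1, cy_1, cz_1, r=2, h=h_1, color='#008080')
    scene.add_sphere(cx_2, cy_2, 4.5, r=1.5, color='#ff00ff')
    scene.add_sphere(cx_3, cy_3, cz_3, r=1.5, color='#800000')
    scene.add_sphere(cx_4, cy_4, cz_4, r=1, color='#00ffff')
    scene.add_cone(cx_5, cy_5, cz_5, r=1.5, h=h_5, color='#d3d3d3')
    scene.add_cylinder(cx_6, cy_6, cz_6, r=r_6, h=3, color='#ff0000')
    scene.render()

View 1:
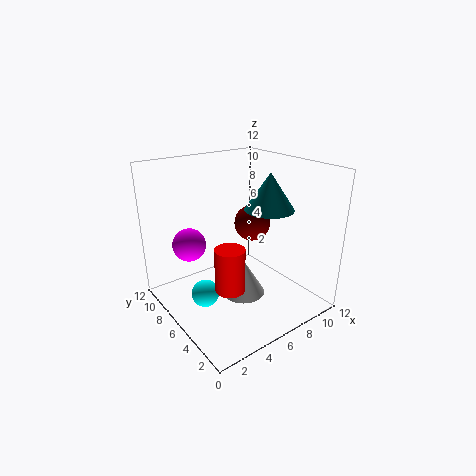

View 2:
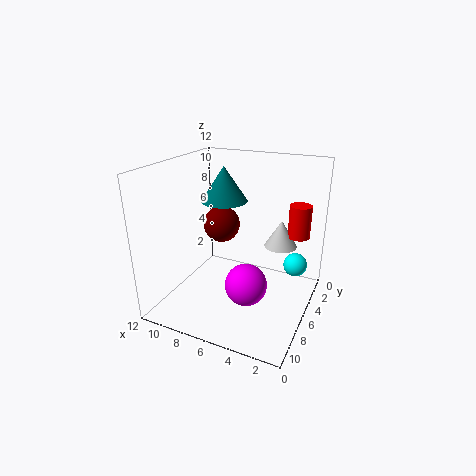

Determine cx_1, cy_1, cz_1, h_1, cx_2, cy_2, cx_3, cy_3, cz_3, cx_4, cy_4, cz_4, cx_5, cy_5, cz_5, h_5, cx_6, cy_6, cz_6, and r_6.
cx_1 = 8; cy_1 = 4.5; cz_1 = 8.5; h_1 = 3; cx_2 = 3.5; cy_2 = 10; cx_3 = 7.5; cy_3 = 6; cz_3 = 7; cx_4 = 1.5; cy_4 = 4; cz_4 = 3.5; cx_5 = 3.5; cy_5 = 2; cz_5 = 4; h_5 = 2.5; cx_6 = 2; cy_6 = 1.5; cz_6 = 5; r_6 = 1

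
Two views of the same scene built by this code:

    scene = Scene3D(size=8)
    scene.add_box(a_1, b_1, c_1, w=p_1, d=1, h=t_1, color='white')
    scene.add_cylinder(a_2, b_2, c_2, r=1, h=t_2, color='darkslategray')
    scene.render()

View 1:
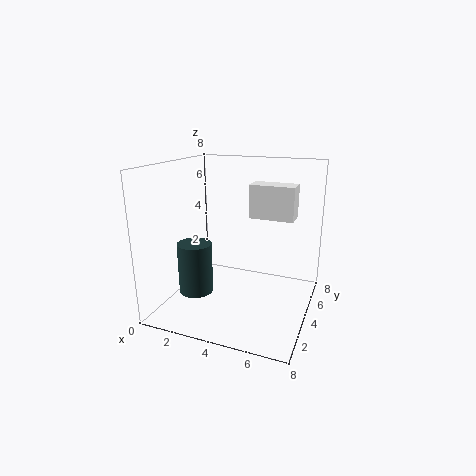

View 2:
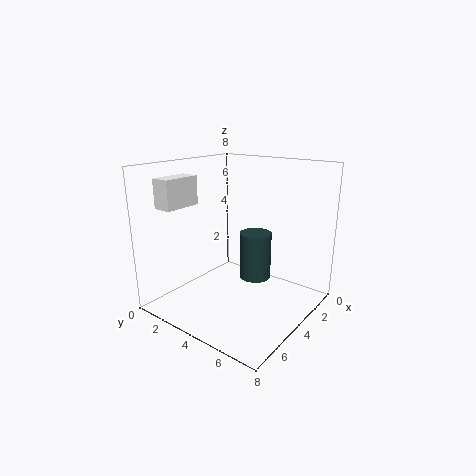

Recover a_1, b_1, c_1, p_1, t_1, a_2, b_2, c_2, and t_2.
a_1 = 5.5, b_1 = 1.5, c_1 = 6, p_1 = 2, t_1 = 1.5, a_2 = 1.5, b_2 = 3.5, c_2 = 0.5, t_2 = 3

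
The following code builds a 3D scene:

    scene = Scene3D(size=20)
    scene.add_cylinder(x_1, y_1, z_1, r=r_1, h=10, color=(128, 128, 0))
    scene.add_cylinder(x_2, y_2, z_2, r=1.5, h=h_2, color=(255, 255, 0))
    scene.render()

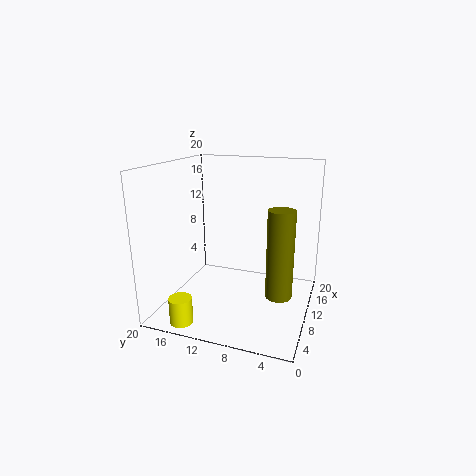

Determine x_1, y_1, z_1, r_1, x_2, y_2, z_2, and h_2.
x_1 = 2.5
y_1 = 2.5
z_1 = 6.5
r_1 = 1.5
x_2 = 2
y_2 = 15
z_2 = 0.5
h_2 = 3.5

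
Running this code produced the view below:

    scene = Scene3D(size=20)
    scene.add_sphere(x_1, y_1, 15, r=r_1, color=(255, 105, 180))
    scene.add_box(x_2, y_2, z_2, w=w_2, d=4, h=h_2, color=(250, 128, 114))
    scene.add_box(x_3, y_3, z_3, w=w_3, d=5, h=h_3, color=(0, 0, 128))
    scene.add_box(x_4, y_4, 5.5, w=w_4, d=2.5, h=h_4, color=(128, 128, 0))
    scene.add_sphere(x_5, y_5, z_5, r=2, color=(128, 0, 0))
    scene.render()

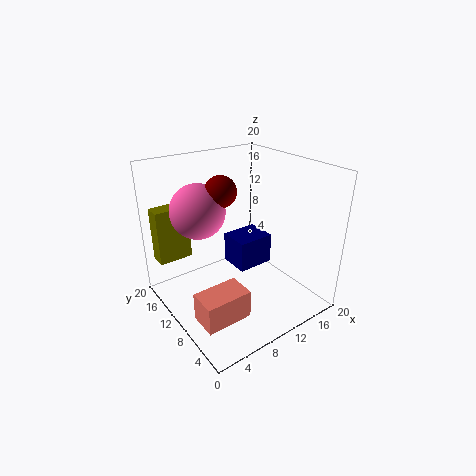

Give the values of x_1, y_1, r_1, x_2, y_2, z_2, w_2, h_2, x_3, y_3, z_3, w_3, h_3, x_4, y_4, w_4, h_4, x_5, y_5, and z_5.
x_1 = 4.5, y_1 = 11, r_1 = 3.5, x_2 = 2, y_2 = 5, z_2 = 0.5, w_2 = 6.5, h_2 = 4, x_3 = 13, y_3 = 13, z_3 = 1.5, w_3 = 6, h_3 = 5, x_4 = 1, y_4 = 16.5, w_4 = 5, h_4 = 8, x_5 = 7, y_5 = 9.5, z_5 = 17.5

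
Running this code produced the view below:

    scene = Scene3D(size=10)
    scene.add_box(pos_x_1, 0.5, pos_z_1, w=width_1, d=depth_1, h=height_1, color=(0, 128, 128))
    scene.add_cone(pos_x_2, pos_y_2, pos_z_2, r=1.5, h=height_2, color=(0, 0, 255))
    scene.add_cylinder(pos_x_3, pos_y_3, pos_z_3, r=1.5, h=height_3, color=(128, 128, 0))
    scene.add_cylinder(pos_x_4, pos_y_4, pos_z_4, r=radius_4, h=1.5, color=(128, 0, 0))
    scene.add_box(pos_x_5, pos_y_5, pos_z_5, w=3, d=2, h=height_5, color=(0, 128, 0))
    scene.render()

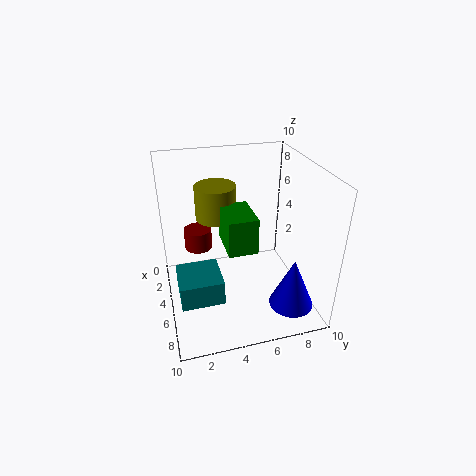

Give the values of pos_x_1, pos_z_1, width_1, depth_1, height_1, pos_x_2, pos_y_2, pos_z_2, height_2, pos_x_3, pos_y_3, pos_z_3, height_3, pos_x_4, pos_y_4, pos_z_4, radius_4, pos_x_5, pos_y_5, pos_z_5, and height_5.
pos_x_1 = 7; pos_z_1 = 3.5; width_1 = 2.5; depth_1 = 2.5; height_1 = 1.5; pos_x_2 = 8; pos_y_2 = 8; pos_z_2 = 1; height_2 = 3.5; pos_x_3 = 2.5; pos_y_3 = 4; pos_z_3 = 5.5; height_3 = 2.5; pos_x_4 = 3; pos_y_4 = 2.5; pos_z_4 = 3.5; radius_4 = 1; pos_x_5 = 3.5; pos_y_5 = 4; pos_z_5 = 4.5; height_5 = 2.5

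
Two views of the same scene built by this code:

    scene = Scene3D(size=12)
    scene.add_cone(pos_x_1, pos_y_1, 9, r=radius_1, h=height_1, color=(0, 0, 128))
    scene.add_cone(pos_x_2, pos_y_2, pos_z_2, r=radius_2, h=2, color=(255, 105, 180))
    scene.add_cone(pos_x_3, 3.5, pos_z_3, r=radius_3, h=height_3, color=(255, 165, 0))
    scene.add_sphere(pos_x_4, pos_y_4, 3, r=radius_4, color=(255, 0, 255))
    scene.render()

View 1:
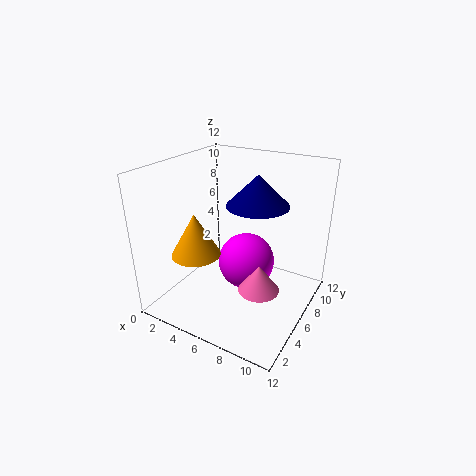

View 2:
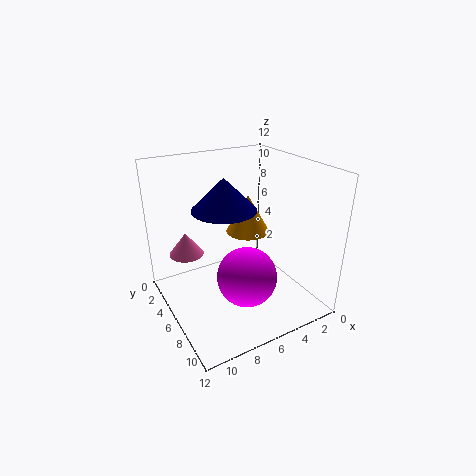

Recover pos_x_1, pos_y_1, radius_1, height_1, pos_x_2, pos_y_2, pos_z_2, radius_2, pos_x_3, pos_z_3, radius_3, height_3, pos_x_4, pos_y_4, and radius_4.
pos_x_1 = 7.5
pos_y_1 = 6.5
radius_1 = 2.5
height_1 = 2.5
pos_x_2 = 9.5
pos_y_2 = 3
pos_z_2 = 4
radius_2 = 1.5
pos_x_3 = 3.5
pos_z_3 = 5
radius_3 = 2
height_3 = 3.5
pos_x_4 = 6
pos_y_4 = 7.5
radius_4 = 2.5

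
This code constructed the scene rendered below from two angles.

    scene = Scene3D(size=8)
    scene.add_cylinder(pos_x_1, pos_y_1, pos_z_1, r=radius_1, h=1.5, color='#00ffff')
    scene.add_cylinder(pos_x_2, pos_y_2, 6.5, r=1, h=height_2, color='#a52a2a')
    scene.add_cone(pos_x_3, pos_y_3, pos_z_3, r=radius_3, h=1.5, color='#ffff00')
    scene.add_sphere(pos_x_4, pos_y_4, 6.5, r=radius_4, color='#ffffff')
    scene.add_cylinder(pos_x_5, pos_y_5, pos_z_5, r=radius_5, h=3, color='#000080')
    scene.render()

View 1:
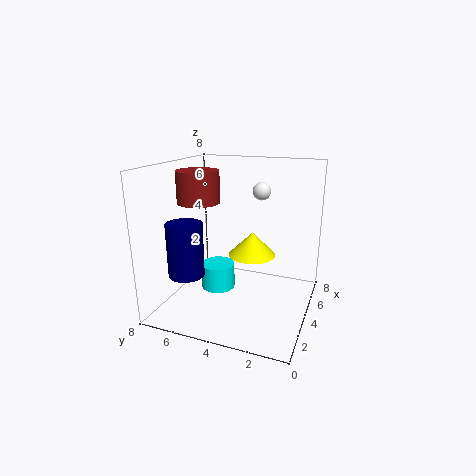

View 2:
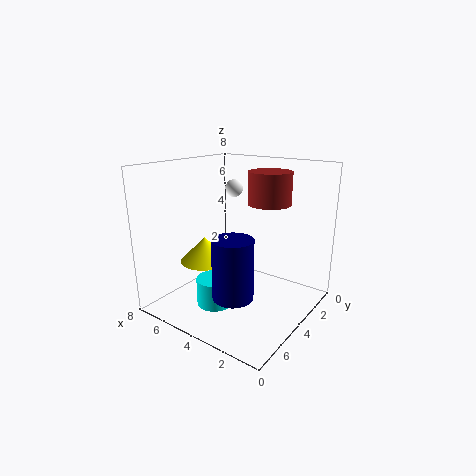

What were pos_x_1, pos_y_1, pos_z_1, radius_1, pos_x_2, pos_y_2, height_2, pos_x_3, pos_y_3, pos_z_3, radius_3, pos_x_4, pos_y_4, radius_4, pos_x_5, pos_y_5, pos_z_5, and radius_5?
pos_x_1 = 4.5
pos_y_1 = 5.5
pos_z_1 = 0.5
radius_1 = 1
pos_x_2 = 1.5
pos_y_2 = 5
height_2 = 1.5
pos_x_3 = 6.5
pos_y_3 = 4
pos_z_3 = 2
radius_3 = 1.5
pos_x_4 = 5
pos_y_4 = 3
radius_4 = 0.5
pos_x_5 = 2.5
pos_y_5 = 6.5
pos_z_5 = 2
radius_5 = 1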